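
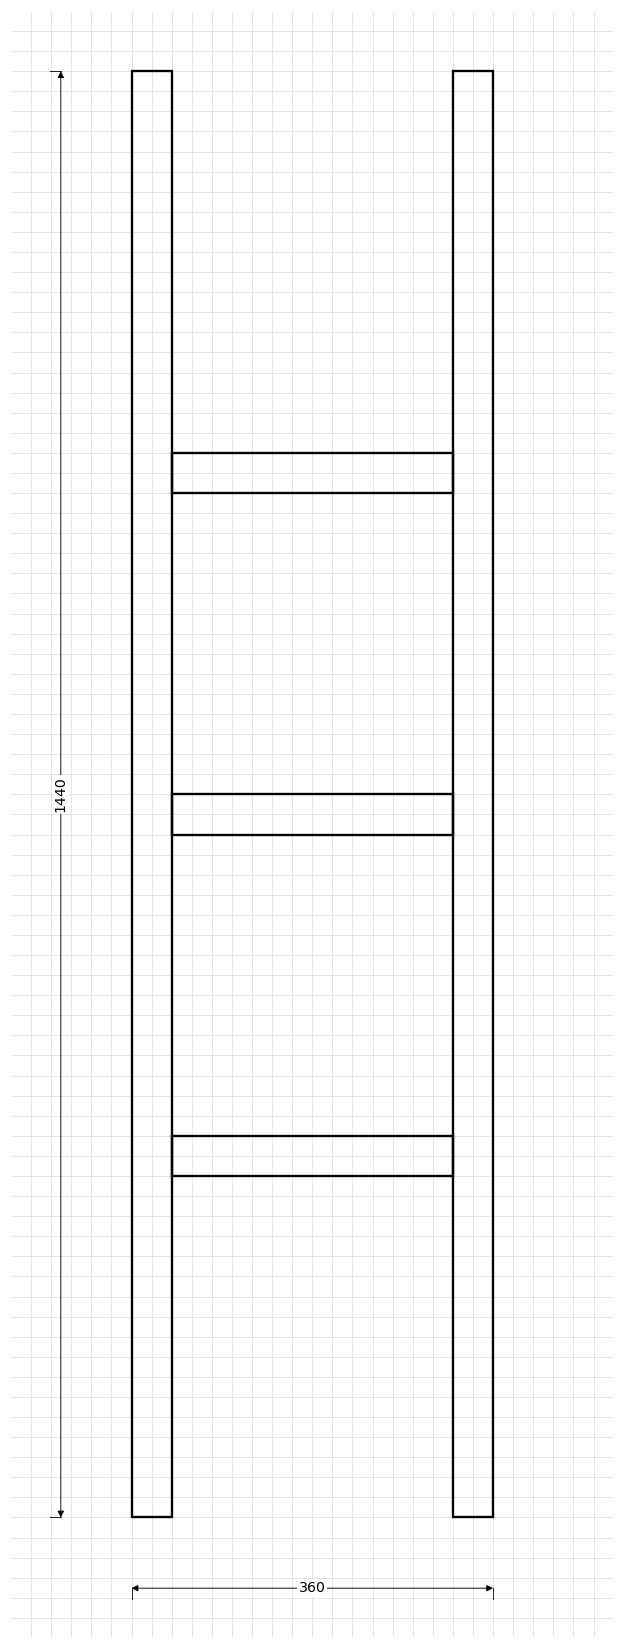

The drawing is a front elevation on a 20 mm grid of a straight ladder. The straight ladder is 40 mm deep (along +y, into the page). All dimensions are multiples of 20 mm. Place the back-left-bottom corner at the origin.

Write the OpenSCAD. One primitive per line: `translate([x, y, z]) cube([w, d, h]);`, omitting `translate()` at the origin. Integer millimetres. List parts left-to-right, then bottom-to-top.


cube([40, 40, 1440]);
translate([40, 0, 340]) cube([280, 40, 40]);
translate([40, 0, 680]) cube([280, 40, 40]);
translate([40, 0, 1020]) cube([280, 40, 40]);
translate([320, 0, 0]) cube([40, 40, 1440]);


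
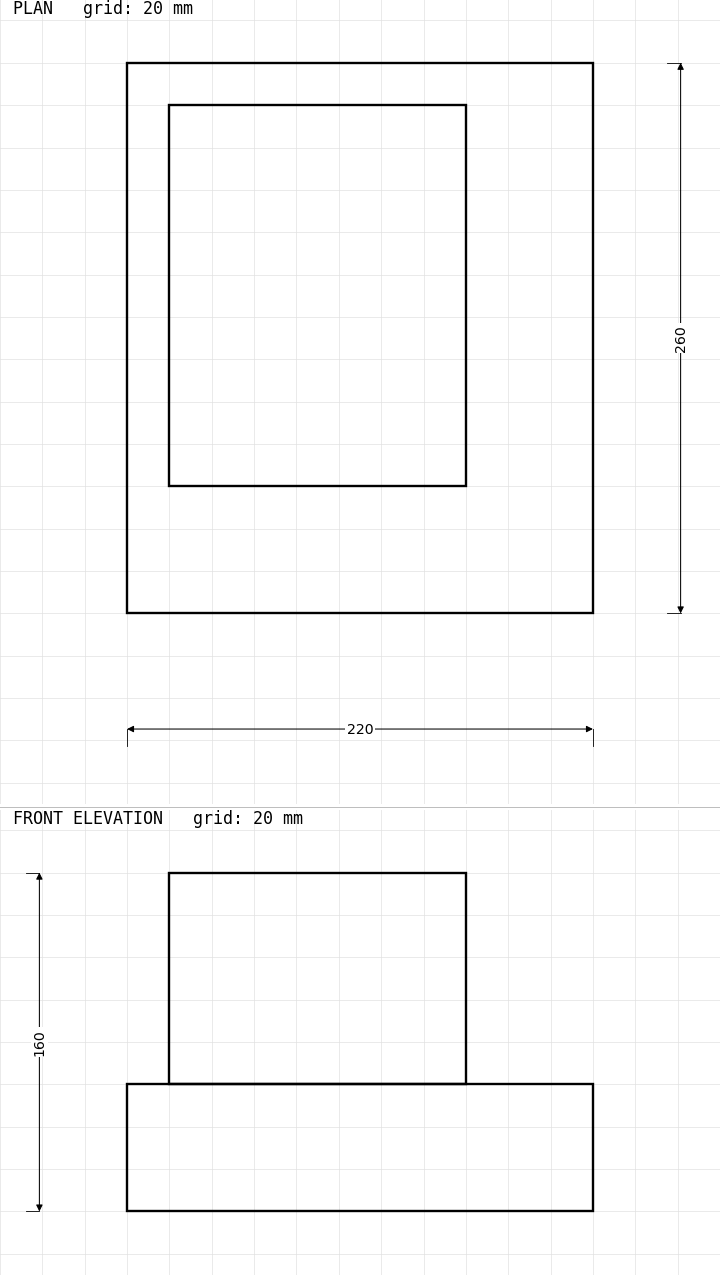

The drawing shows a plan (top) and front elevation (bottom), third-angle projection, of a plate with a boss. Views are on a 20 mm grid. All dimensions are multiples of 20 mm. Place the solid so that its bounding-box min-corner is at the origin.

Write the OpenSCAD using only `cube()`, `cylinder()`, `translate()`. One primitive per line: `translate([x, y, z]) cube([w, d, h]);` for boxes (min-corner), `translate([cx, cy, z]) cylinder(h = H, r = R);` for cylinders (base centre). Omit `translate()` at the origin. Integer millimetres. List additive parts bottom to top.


cube([220, 260, 60]);
translate([20, 60, 60]) cube([140, 180, 100]);


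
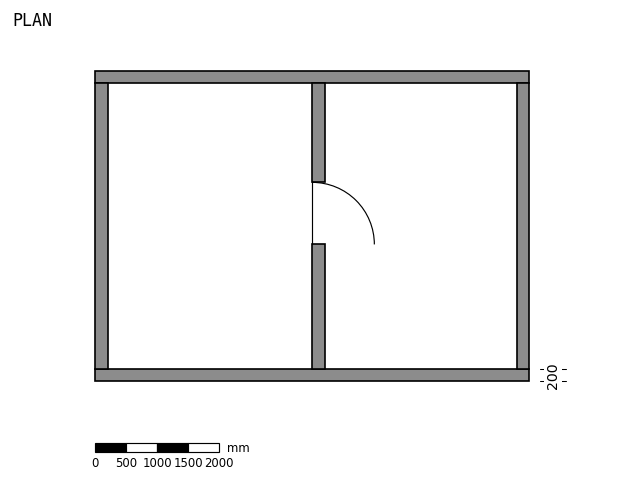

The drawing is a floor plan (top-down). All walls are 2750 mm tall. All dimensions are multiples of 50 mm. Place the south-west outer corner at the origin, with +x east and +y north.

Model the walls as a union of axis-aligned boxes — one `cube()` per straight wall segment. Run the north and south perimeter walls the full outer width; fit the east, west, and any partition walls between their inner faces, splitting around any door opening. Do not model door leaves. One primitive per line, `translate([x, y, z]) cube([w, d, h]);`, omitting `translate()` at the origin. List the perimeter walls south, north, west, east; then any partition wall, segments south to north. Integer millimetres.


cube([7000, 200, 2750]);
translate([0, 4800, 0]) cube([7000, 200, 2750]);
translate([0, 200, 0]) cube([200, 4600, 2750]);
translate([6800, 200, 0]) cube([200, 4600, 2750]);
translate([3500, 200, 0]) cube([200, 2000, 2750]);
translate([3500, 3200, 0]) cube([200, 1600, 2750]);


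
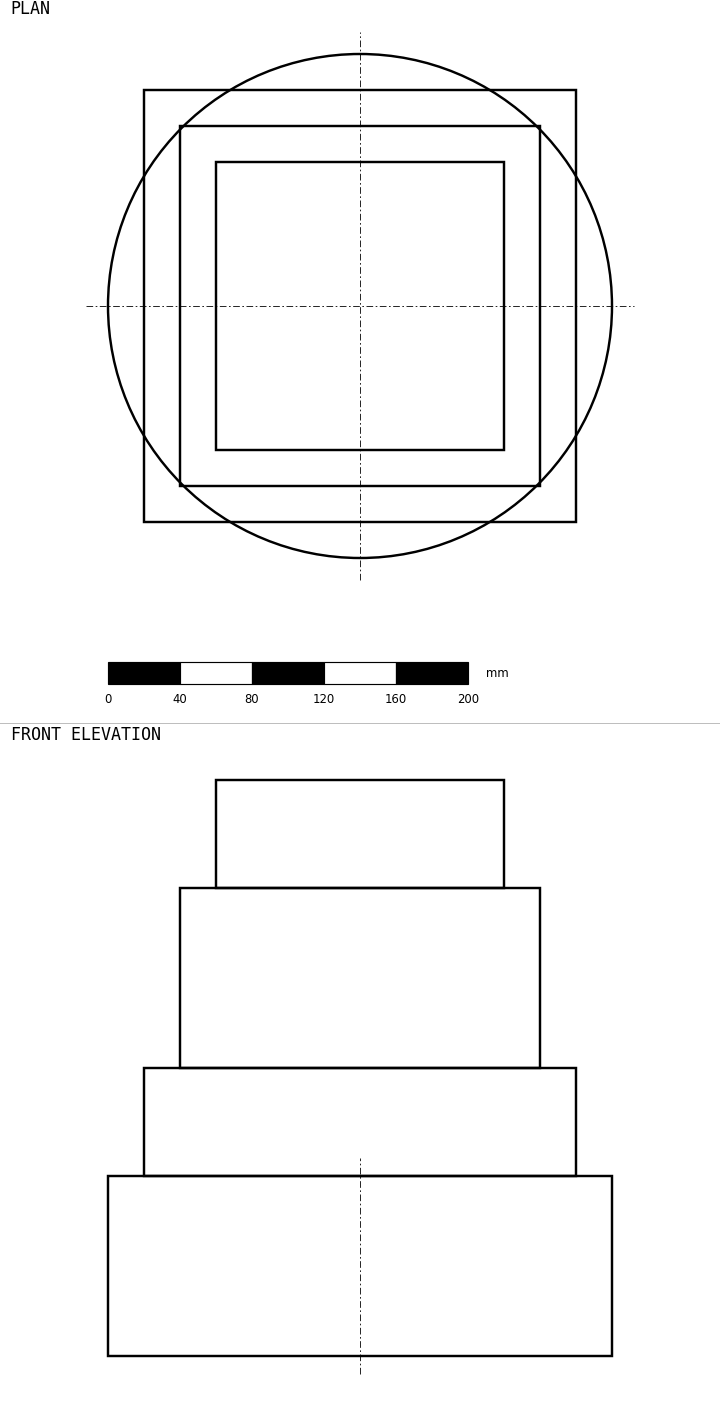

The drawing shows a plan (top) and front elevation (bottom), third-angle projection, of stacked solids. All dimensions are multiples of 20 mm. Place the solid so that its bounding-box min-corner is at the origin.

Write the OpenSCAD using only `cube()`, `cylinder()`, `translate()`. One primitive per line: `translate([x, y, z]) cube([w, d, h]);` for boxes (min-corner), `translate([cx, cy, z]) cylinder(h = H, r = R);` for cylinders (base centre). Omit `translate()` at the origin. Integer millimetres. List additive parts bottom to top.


translate([140, 140, 0]) cylinder(h = 100, r = 140);
translate([20, 20, 100]) cube([240, 240, 60]);
translate([40, 40, 160]) cube([200, 200, 100]);
translate([60, 60, 260]) cube([160, 160, 60]);


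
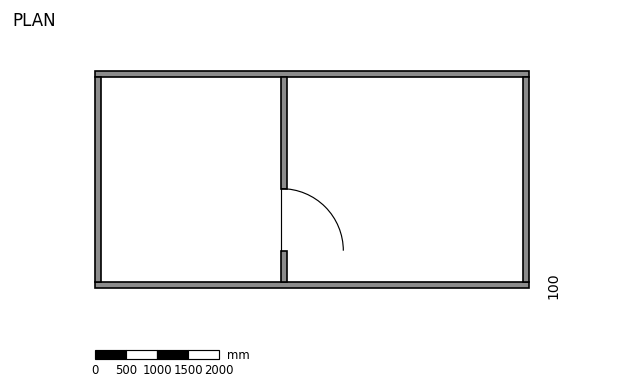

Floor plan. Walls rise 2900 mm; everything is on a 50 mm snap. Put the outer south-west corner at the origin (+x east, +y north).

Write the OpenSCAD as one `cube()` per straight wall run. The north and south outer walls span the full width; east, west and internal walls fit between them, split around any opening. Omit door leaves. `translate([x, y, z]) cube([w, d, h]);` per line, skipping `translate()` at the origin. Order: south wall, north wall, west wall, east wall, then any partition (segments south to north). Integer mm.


cube([7000, 100, 2900]);
translate([0, 3400, 0]) cube([7000, 100, 2900]);
translate([0, 100, 0]) cube([100, 3300, 2900]);
translate([6900, 100, 0]) cube([100, 3300, 2900]);
translate([3000, 100, 0]) cube([100, 500, 2900]);
translate([3000, 1600, 0]) cube([100, 1800, 2900]);


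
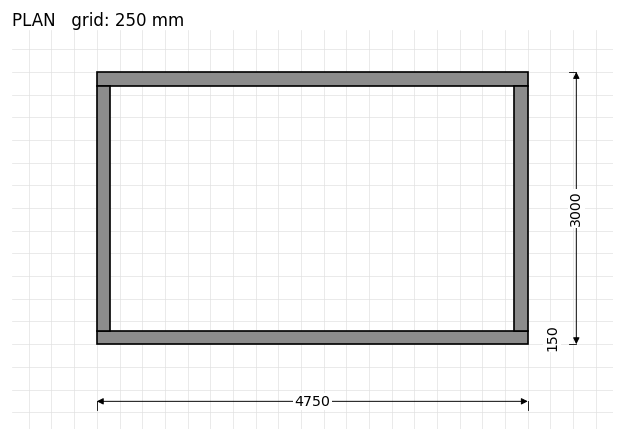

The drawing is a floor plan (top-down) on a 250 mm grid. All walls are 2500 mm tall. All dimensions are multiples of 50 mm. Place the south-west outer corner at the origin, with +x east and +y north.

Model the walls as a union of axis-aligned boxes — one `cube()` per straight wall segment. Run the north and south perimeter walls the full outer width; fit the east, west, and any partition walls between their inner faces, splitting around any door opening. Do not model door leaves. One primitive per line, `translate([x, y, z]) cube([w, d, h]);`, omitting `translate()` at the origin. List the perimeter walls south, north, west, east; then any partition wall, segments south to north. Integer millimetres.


cube([4750, 150, 2500]);
translate([0, 2850, 0]) cube([4750, 150, 2500]);
translate([0, 150, 0]) cube([150, 2700, 2500]);
translate([4600, 150, 0]) cube([150, 2700, 2500]);


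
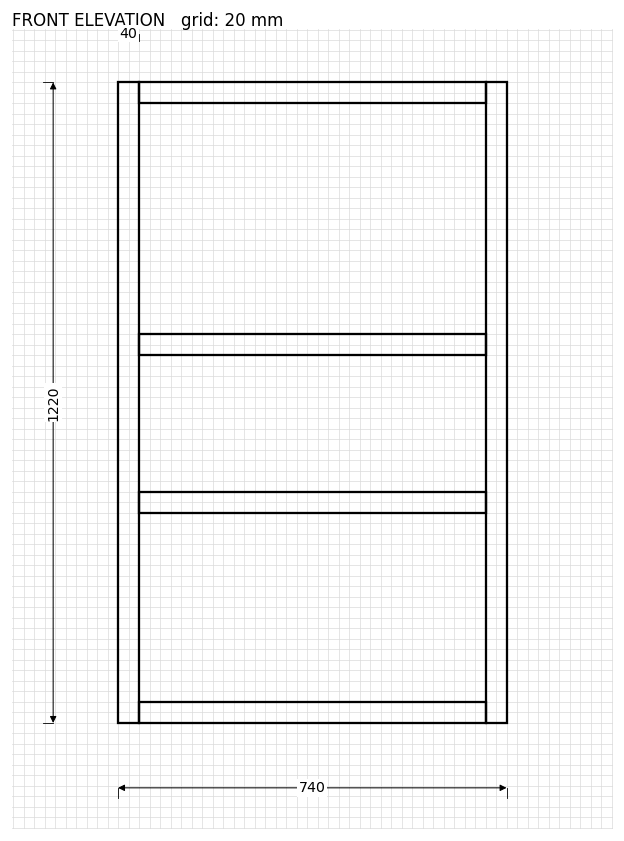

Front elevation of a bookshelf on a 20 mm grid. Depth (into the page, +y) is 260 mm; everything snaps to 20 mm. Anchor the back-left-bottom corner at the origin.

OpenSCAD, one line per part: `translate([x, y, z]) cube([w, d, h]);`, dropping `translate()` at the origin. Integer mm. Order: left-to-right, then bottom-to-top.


cube([40, 260, 1220]);
translate([40, 0, 0]) cube([660, 260, 40]);
translate([40, 0, 400]) cube([660, 260, 40]);
translate([40, 0, 700]) cube([660, 260, 40]);
translate([40, 0, 1180]) cube([660, 260, 40]);
translate([700, 0, 0]) cube([40, 260, 1220]);


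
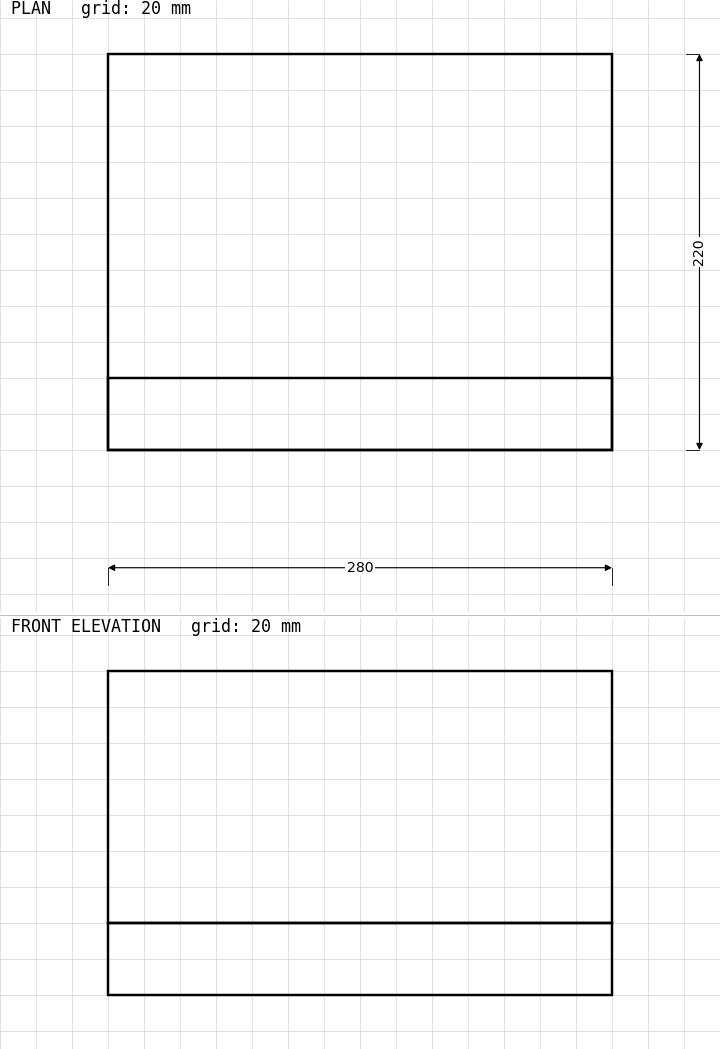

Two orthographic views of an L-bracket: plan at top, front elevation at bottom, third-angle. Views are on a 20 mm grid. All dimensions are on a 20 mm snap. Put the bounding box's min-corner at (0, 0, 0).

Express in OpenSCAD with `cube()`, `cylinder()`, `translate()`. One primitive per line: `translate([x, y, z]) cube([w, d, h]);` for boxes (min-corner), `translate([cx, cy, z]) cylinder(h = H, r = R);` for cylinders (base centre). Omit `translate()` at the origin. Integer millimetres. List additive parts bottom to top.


cube([280, 220, 40]);
translate([0, 0, 40]) cube([280, 40, 140]);


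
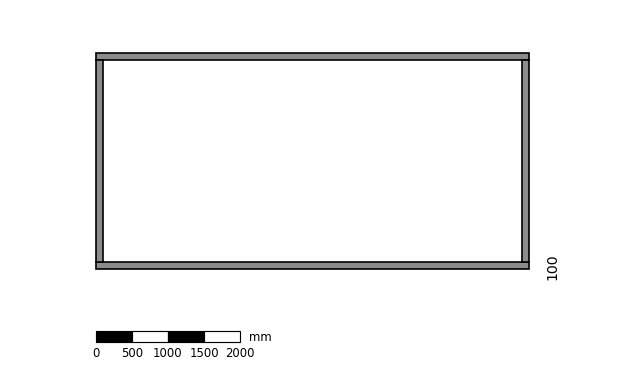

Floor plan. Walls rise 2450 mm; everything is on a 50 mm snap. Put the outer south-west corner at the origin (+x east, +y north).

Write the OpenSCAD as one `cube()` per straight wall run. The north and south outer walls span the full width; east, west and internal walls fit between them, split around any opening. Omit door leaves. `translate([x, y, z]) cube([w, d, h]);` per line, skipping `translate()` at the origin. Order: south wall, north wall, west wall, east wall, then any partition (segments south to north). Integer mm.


cube([6000, 100, 2450]);
translate([0, 2900, 0]) cube([6000, 100, 2450]);
translate([0, 100, 0]) cube([100, 2800, 2450]);
translate([5900, 100, 0]) cube([100, 2800, 2450]);


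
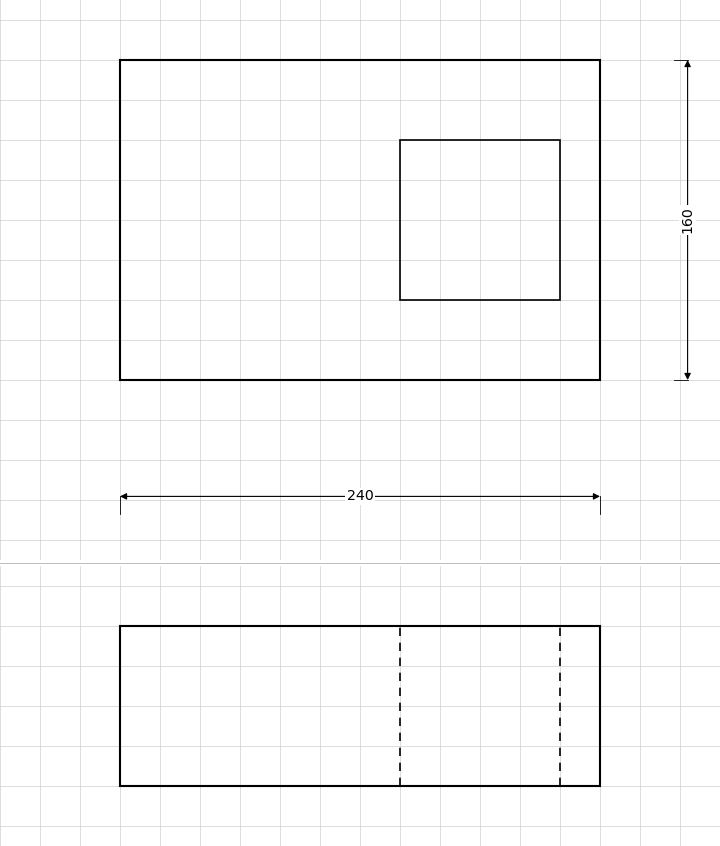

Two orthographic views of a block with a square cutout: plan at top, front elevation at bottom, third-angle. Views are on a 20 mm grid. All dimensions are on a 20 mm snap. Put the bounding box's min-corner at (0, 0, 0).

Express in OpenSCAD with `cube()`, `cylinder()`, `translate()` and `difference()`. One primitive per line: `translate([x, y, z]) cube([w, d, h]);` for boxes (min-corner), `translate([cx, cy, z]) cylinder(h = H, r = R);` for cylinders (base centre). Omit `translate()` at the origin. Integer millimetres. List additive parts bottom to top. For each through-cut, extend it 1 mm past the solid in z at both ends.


difference() {
  cube([240, 160, 80]);
  translate([140, 40, -1]) cube([80, 80, 82]);
}


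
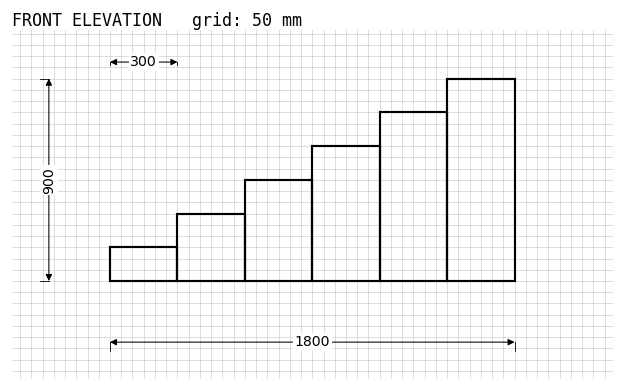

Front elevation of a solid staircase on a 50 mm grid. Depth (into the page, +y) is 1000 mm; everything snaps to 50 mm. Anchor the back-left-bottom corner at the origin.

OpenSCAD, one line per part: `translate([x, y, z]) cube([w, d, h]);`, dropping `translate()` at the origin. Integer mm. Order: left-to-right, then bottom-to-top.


cube([300, 1000, 150]);
translate([300, 0, 0]) cube([300, 1000, 300]);
translate([600, 0, 0]) cube([300, 1000, 450]);
translate([900, 0, 0]) cube([300, 1000, 600]);
translate([1200, 0, 0]) cube([300, 1000, 750]);
translate([1500, 0, 0]) cube([300, 1000, 900]);


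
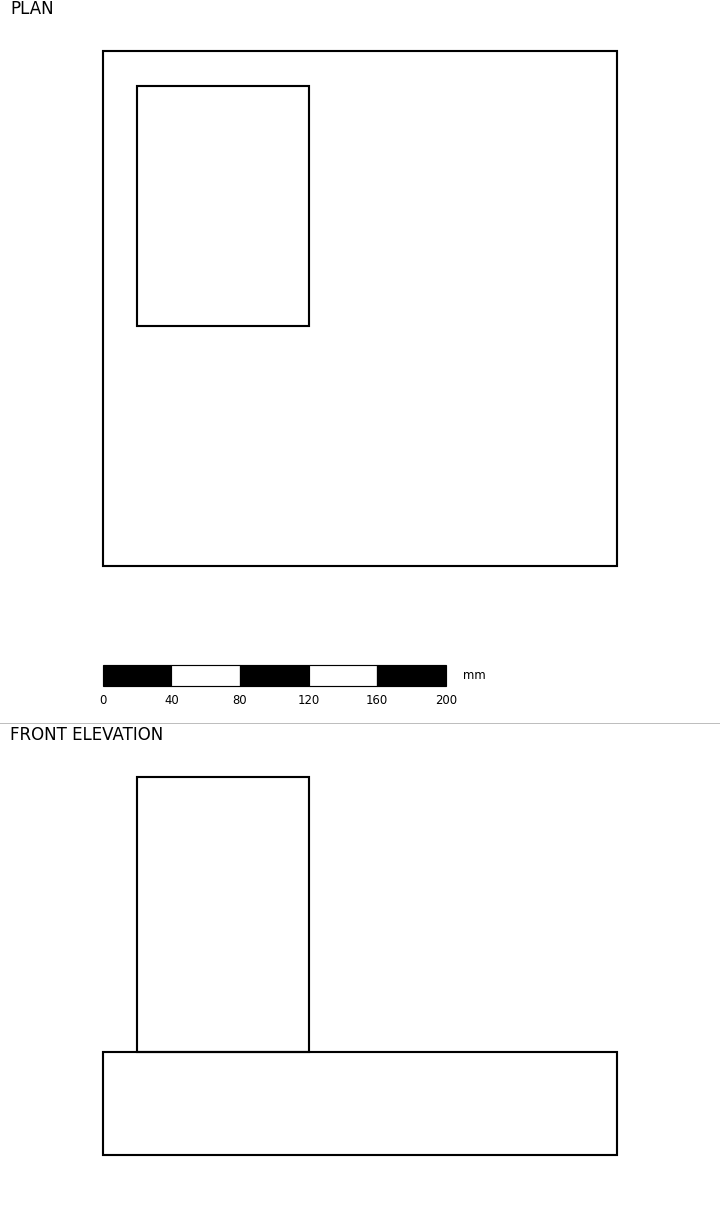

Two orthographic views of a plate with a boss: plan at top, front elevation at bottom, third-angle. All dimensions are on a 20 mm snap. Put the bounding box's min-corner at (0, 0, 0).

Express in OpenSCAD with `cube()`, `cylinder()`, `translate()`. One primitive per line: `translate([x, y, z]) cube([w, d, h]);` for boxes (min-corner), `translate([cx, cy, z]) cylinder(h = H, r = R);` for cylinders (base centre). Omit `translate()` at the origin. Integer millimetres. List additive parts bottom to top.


cube([300, 300, 60]);
translate([20, 140, 60]) cube([100, 140, 160]);


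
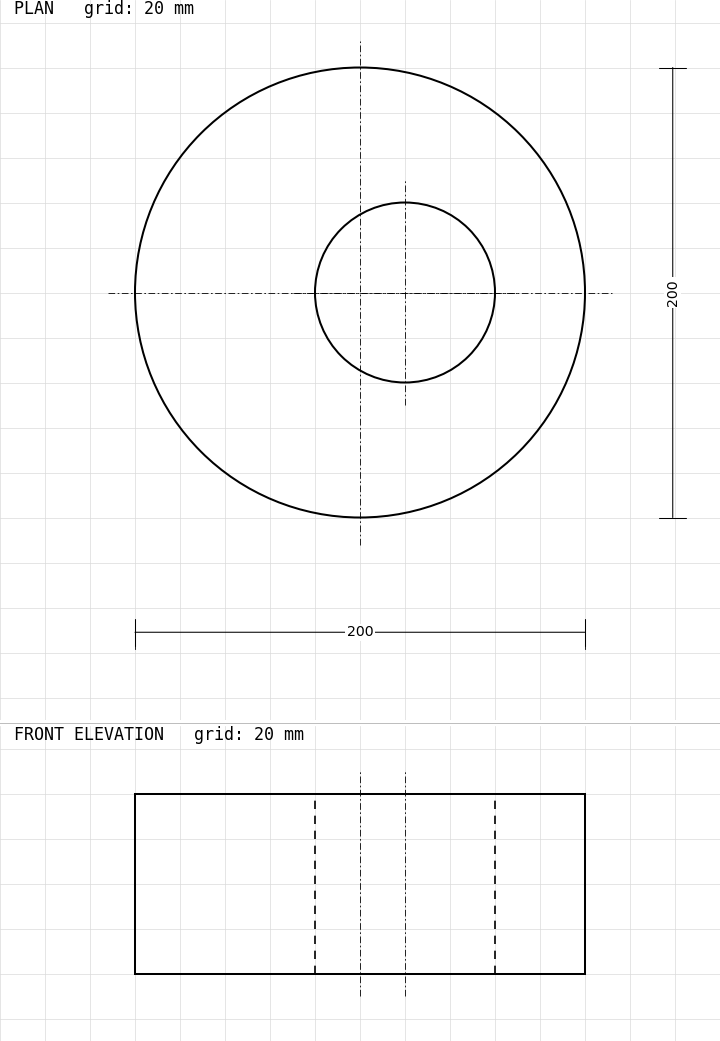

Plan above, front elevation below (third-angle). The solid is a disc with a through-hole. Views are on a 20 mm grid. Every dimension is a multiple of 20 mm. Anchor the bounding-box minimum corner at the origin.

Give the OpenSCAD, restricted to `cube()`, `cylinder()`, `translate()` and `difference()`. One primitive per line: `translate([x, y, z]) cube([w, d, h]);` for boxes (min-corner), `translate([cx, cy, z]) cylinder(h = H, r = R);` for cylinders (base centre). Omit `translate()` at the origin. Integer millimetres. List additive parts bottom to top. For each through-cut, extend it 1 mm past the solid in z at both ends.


difference() {
  translate([100, 100, 0]) cylinder(h = 80, r = 100);
  translate([120, 100, -1]) cylinder(h = 82, r = 40);
}


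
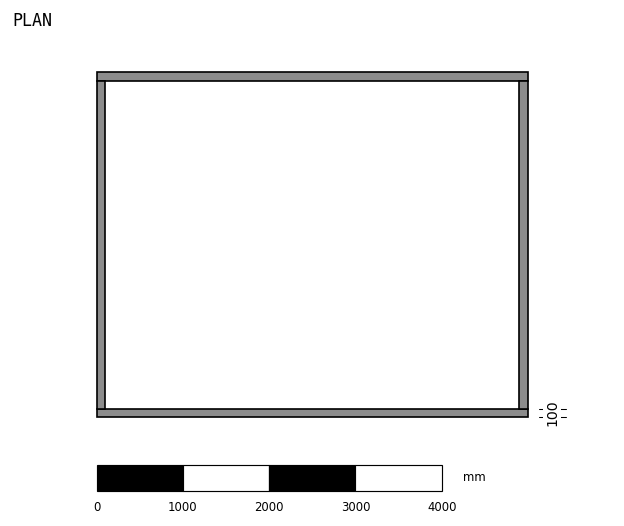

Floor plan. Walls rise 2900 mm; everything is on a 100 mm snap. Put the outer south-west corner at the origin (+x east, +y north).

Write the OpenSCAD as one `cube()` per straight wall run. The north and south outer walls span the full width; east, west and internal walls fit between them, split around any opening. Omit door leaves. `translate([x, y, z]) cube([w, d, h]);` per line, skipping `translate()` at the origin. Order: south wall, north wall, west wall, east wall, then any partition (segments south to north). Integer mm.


cube([5000, 100, 2900]);
translate([0, 3900, 0]) cube([5000, 100, 2900]);
translate([0, 100, 0]) cube([100, 3800, 2900]);
translate([4900, 100, 0]) cube([100, 3800, 2900]);


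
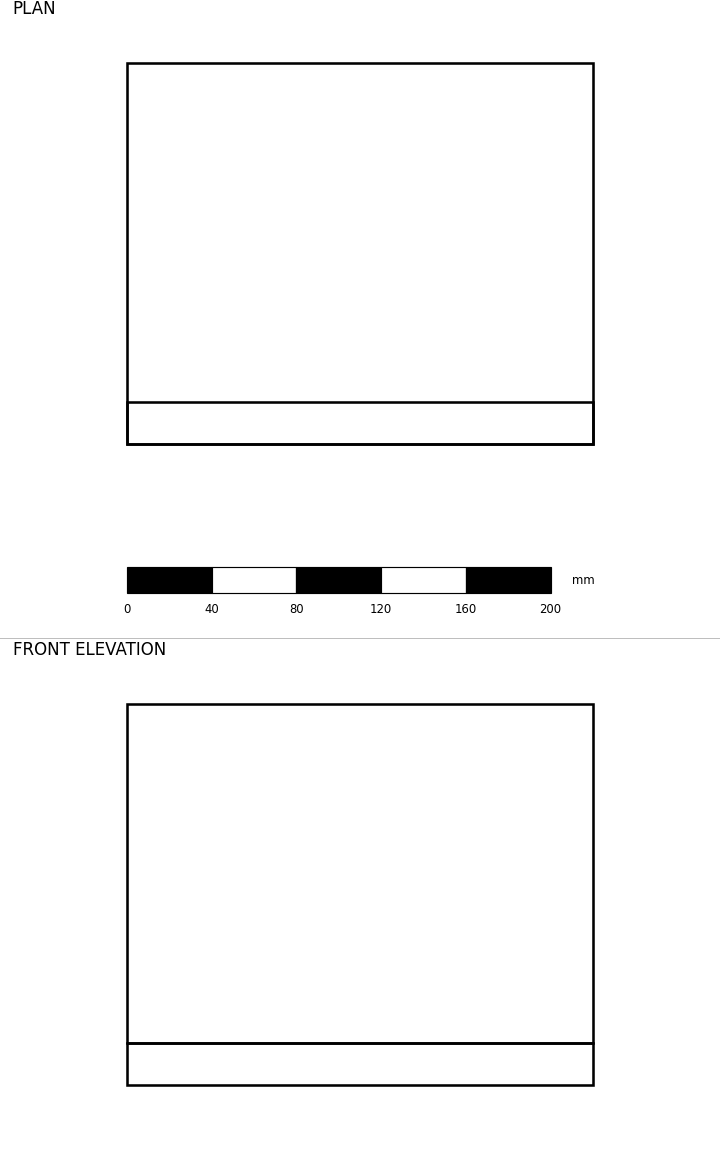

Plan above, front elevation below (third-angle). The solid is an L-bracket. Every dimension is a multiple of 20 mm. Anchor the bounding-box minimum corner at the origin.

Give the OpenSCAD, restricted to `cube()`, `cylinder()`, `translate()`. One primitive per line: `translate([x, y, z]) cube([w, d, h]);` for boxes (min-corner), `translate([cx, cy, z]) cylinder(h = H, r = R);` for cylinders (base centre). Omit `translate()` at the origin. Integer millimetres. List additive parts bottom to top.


cube([220, 180, 20]);
translate([0, 0, 20]) cube([220, 20, 160]);


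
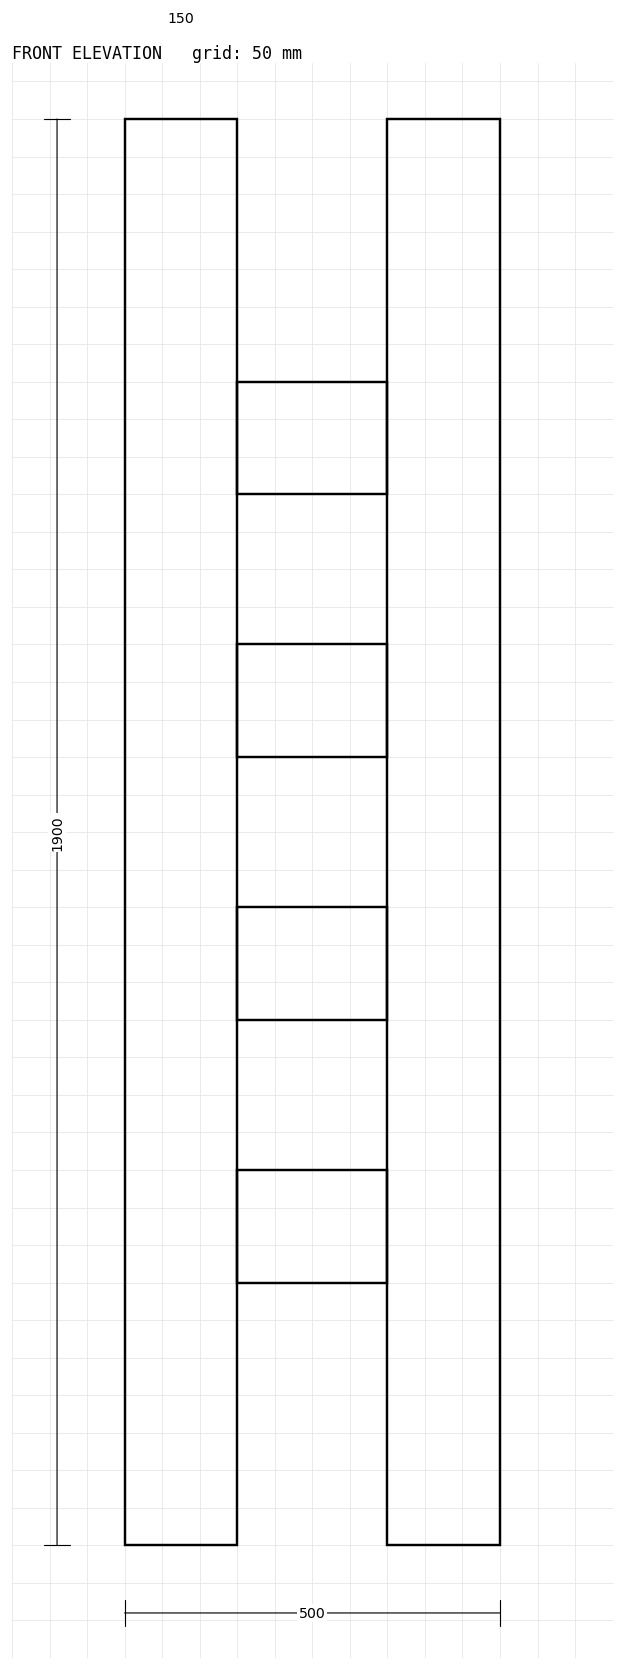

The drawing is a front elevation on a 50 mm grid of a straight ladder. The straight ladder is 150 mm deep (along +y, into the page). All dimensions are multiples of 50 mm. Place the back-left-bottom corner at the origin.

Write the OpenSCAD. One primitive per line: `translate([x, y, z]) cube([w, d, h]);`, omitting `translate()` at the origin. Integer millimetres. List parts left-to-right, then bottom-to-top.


cube([150, 150, 1900]);
translate([150, 0, 350]) cube([200, 150, 150]);
translate([150, 0, 700]) cube([200, 150, 150]);
translate([150, 0, 1050]) cube([200, 150, 150]);
translate([150, 0, 1400]) cube([200, 150, 150]);
translate([350, 0, 0]) cube([150, 150, 1900]);


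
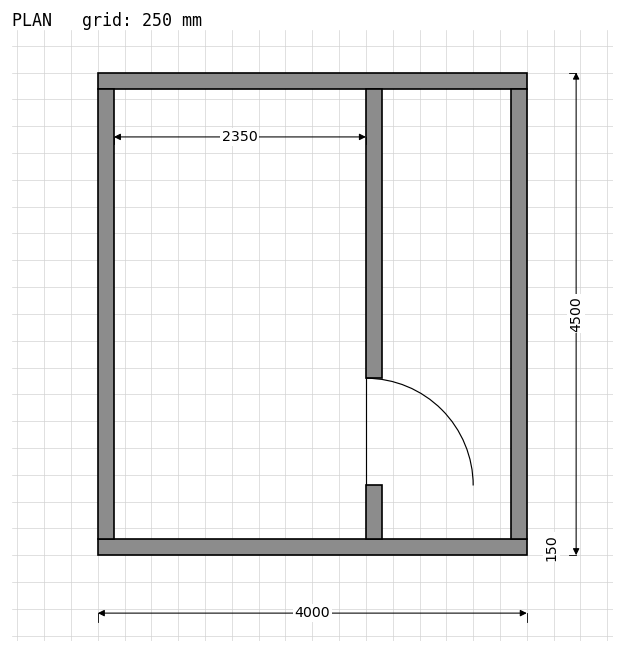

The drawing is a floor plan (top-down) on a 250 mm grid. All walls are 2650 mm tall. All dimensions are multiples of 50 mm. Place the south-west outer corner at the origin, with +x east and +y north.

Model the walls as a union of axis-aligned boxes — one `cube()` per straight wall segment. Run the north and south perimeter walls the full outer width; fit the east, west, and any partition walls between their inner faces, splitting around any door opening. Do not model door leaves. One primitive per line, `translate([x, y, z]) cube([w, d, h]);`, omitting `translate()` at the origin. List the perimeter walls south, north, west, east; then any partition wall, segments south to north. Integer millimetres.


cube([4000, 150, 2650]);
translate([0, 4350, 0]) cube([4000, 150, 2650]);
translate([0, 150, 0]) cube([150, 4200, 2650]);
translate([3850, 150, 0]) cube([150, 4200, 2650]);
translate([2500, 150, 0]) cube([150, 500, 2650]);
translate([2500, 1650, 0]) cube([150, 2700, 2650]);


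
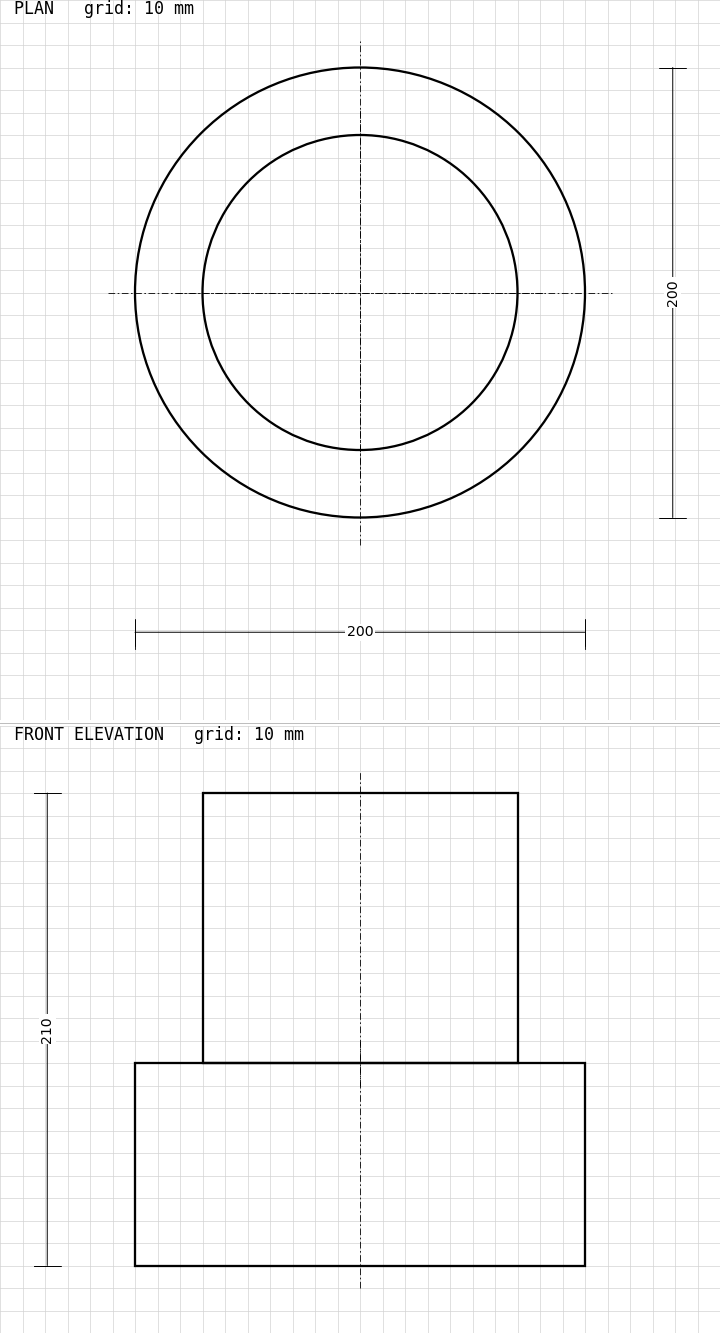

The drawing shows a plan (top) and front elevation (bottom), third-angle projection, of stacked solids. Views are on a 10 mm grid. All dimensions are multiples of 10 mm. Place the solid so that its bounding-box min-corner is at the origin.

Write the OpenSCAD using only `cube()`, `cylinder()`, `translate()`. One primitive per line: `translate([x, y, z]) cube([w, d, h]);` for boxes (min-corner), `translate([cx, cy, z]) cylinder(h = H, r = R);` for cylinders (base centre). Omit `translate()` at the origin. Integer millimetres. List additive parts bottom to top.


translate([100, 100, 0]) cylinder(h = 90, r = 100);
translate([100, 100, 90]) cylinder(h = 120, r = 70);


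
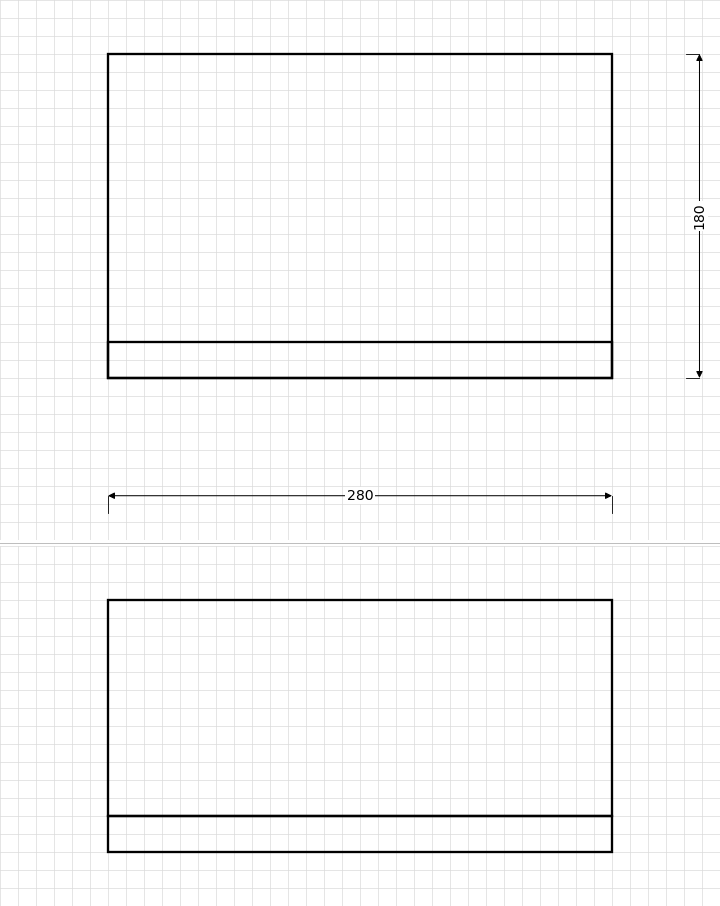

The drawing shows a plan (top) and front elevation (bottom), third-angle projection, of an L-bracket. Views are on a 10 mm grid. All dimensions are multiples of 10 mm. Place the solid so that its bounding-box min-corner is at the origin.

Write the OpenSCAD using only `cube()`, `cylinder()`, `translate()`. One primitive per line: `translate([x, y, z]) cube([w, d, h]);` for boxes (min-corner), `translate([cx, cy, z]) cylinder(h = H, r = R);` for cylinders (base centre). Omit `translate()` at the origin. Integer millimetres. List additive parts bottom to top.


cube([280, 180, 20]);
translate([0, 0, 20]) cube([280, 20, 120]);


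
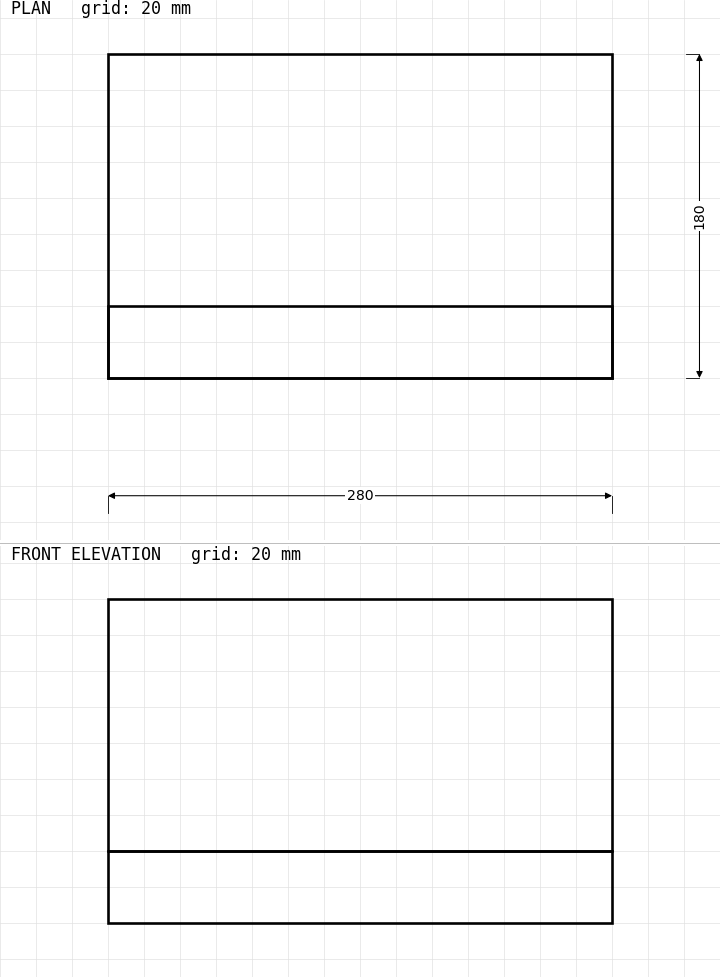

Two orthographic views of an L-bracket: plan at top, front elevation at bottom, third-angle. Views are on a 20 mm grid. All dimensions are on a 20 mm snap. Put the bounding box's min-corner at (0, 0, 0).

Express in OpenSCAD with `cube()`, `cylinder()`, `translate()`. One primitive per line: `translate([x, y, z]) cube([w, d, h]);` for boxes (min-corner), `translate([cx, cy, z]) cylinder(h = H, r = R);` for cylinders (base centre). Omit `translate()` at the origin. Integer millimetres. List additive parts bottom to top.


cube([280, 180, 40]);
translate([0, 0, 40]) cube([280, 40, 140]);


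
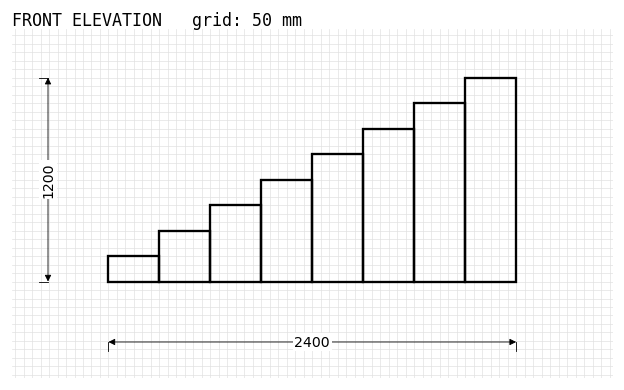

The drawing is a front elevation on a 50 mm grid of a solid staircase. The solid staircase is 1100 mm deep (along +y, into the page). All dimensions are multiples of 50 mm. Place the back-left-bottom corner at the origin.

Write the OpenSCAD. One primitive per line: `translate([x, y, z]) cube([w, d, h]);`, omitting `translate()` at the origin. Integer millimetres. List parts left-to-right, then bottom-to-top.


cube([300, 1100, 150]);
translate([300, 0, 0]) cube([300, 1100, 300]);
translate([600, 0, 0]) cube([300, 1100, 450]);
translate([900, 0, 0]) cube([300, 1100, 600]);
translate([1200, 0, 0]) cube([300, 1100, 750]);
translate([1500, 0, 0]) cube([300, 1100, 900]);
translate([1800, 0, 0]) cube([300, 1100, 1050]);
translate([2100, 0, 0]) cube([300, 1100, 1200]);


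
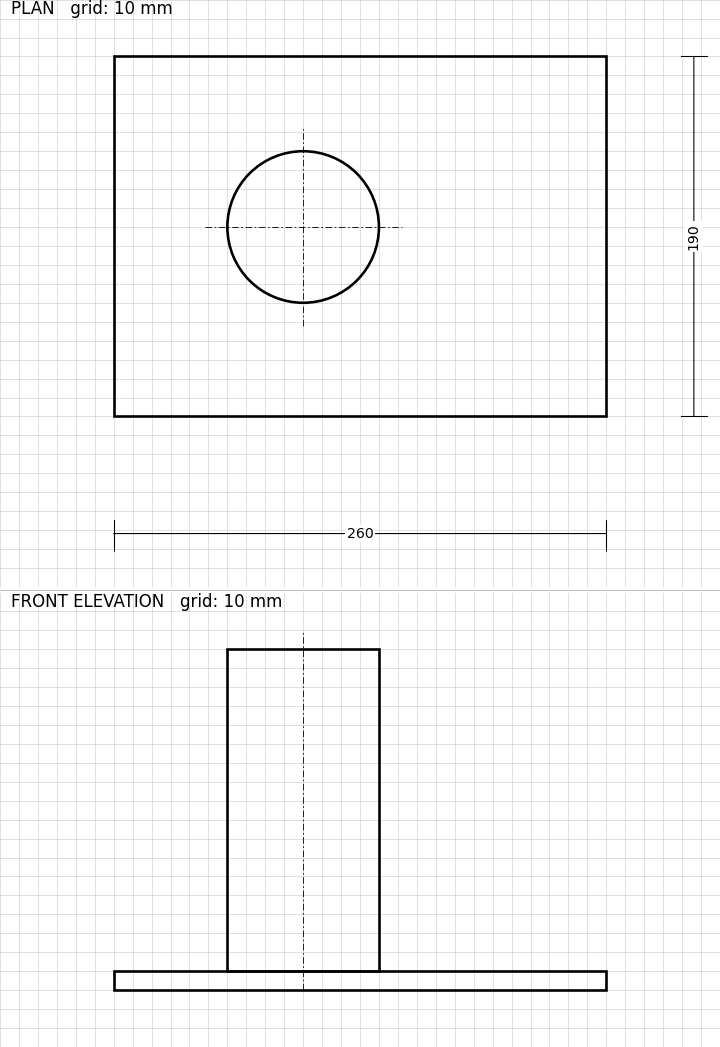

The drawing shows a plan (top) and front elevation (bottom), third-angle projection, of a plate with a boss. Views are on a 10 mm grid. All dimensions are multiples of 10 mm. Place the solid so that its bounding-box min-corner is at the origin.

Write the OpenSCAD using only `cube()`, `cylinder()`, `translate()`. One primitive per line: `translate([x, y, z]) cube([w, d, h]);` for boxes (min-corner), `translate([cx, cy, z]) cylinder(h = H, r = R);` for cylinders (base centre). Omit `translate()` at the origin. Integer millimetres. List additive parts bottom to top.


cube([260, 190, 10]);
translate([100, 100, 10]) cylinder(h = 170, r = 40);


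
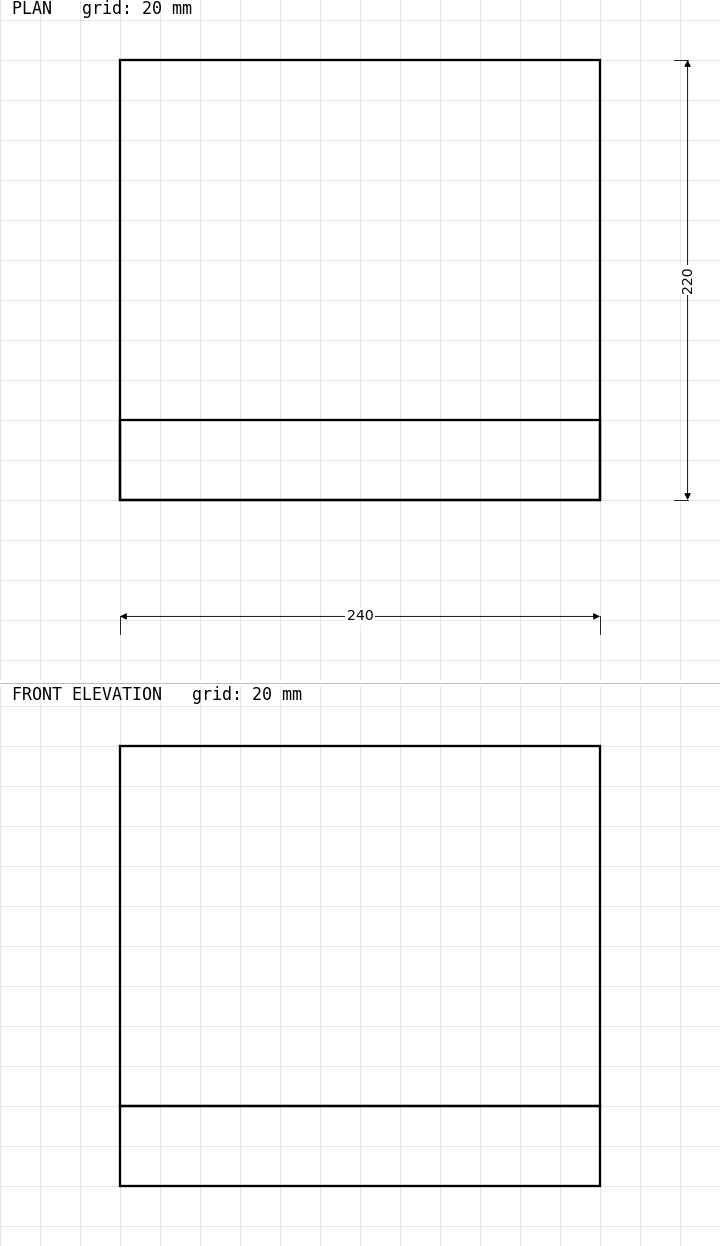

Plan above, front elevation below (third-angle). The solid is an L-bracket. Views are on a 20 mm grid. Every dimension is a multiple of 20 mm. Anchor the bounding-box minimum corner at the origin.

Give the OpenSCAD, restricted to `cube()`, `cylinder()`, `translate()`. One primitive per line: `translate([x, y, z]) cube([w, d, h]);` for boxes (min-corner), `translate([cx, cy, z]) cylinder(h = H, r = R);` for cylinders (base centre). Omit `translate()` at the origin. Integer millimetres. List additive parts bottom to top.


cube([240, 220, 40]);
translate([0, 0, 40]) cube([240, 40, 180]);


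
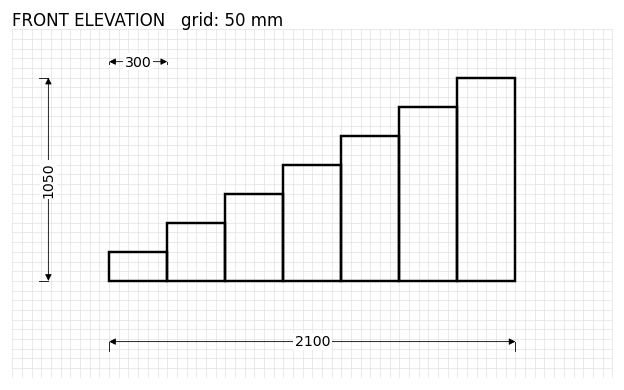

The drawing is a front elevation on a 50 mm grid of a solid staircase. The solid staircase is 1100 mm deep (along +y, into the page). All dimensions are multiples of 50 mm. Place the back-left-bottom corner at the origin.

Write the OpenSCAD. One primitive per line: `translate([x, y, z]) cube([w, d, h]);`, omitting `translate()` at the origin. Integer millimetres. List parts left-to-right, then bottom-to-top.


cube([300, 1100, 150]);
translate([300, 0, 0]) cube([300, 1100, 300]);
translate([600, 0, 0]) cube([300, 1100, 450]);
translate([900, 0, 0]) cube([300, 1100, 600]);
translate([1200, 0, 0]) cube([300, 1100, 750]);
translate([1500, 0, 0]) cube([300, 1100, 900]);
translate([1800, 0, 0]) cube([300, 1100, 1050]);


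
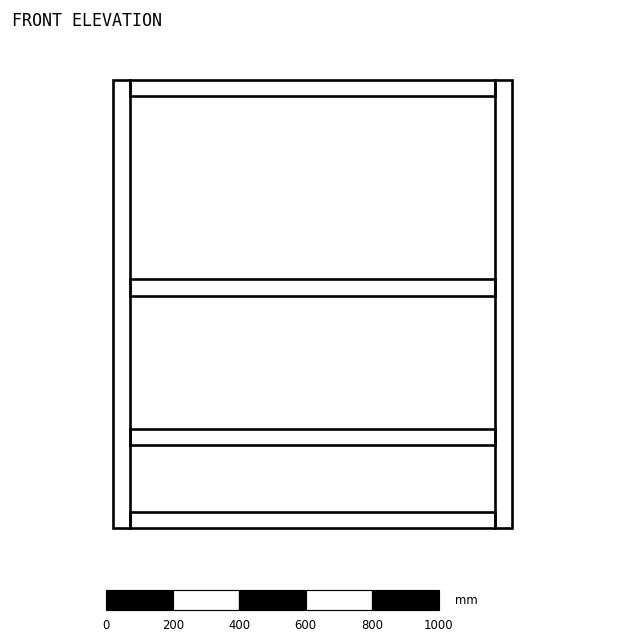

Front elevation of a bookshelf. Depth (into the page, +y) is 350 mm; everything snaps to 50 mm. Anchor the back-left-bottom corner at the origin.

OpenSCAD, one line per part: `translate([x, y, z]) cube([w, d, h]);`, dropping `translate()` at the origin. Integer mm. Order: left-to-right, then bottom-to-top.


cube([50, 350, 1350]);
translate([50, 0, 0]) cube([1100, 350, 50]);
translate([50, 0, 250]) cube([1100, 350, 50]);
translate([50, 0, 700]) cube([1100, 350, 50]);
translate([50, 0, 1300]) cube([1100, 350, 50]);
translate([1150, 0, 0]) cube([50, 350, 1350]);


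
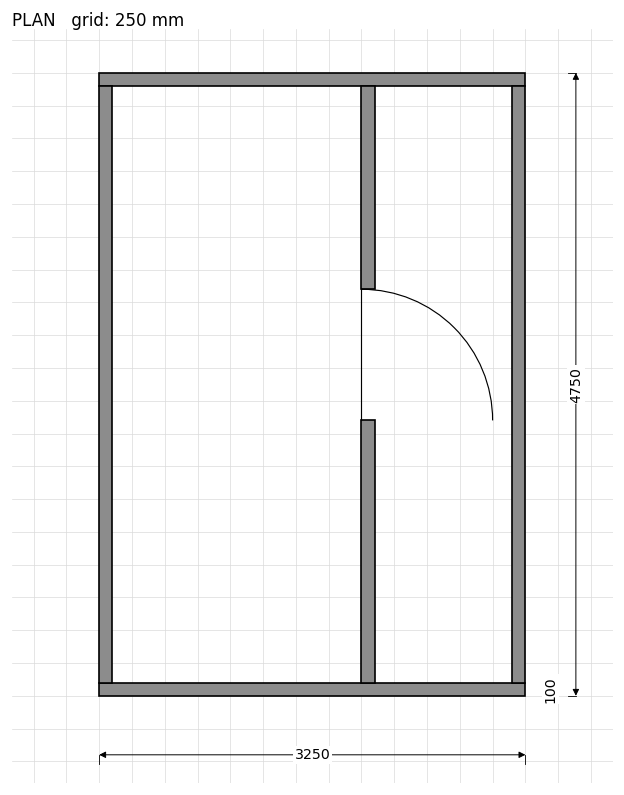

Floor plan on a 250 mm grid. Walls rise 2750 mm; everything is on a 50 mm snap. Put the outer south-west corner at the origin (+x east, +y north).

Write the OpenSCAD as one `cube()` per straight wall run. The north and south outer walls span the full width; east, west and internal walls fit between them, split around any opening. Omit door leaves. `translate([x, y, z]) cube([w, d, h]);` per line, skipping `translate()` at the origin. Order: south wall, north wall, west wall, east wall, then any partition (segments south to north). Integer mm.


cube([3250, 100, 2750]);
translate([0, 4650, 0]) cube([3250, 100, 2750]);
translate([0, 100, 0]) cube([100, 4550, 2750]);
translate([3150, 100, 0]) cube([100, 4550, 2750]);
translate([2000, 100, 0]) cube([100, 2000, 2750]);
translate([2000, 3100, 0]) cube([100, 1550, 2750]);


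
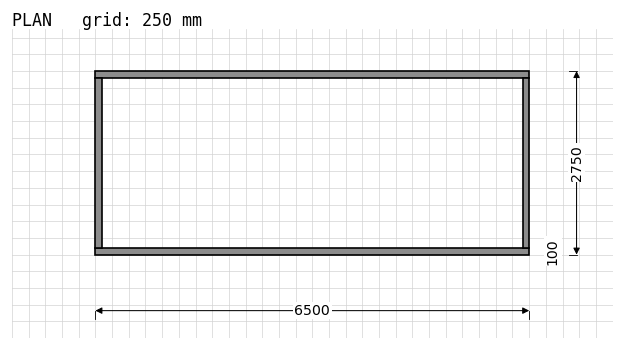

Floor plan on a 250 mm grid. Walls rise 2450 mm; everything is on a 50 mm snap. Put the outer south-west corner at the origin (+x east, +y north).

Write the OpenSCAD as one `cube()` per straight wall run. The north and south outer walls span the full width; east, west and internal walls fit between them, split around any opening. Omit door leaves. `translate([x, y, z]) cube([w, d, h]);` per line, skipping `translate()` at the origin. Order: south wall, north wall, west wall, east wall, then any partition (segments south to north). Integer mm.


cube([6500, 100, 2450]);
translate([0, 2650, 0]) cube([6500, 100, 2450]);
translate([0, 100, 0]) cube([100, 2550, 2450]);
translate([6400, 100, 0]) cube([100, 2550, 2450]);


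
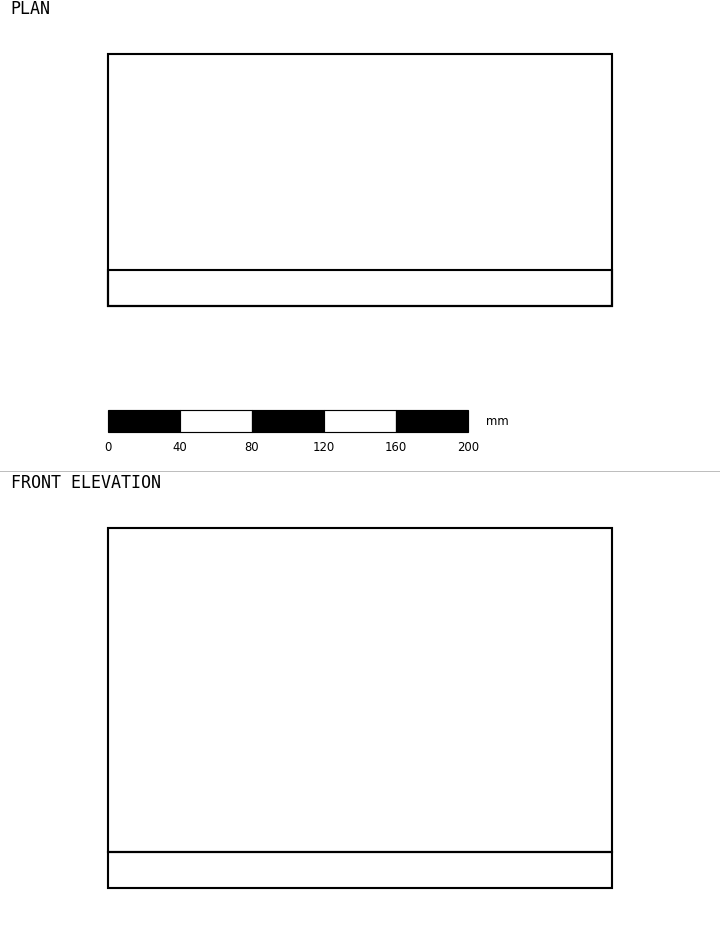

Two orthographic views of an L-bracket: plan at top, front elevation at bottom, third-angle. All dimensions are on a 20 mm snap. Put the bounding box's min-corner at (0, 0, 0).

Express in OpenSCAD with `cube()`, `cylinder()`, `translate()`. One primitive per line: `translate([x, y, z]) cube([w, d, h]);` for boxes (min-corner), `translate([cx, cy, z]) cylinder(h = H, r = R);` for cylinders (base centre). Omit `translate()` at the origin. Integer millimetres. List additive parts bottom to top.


cube([280, 140, 20]);
translate([0, 0, 20]) cube([280, 20, 180]);


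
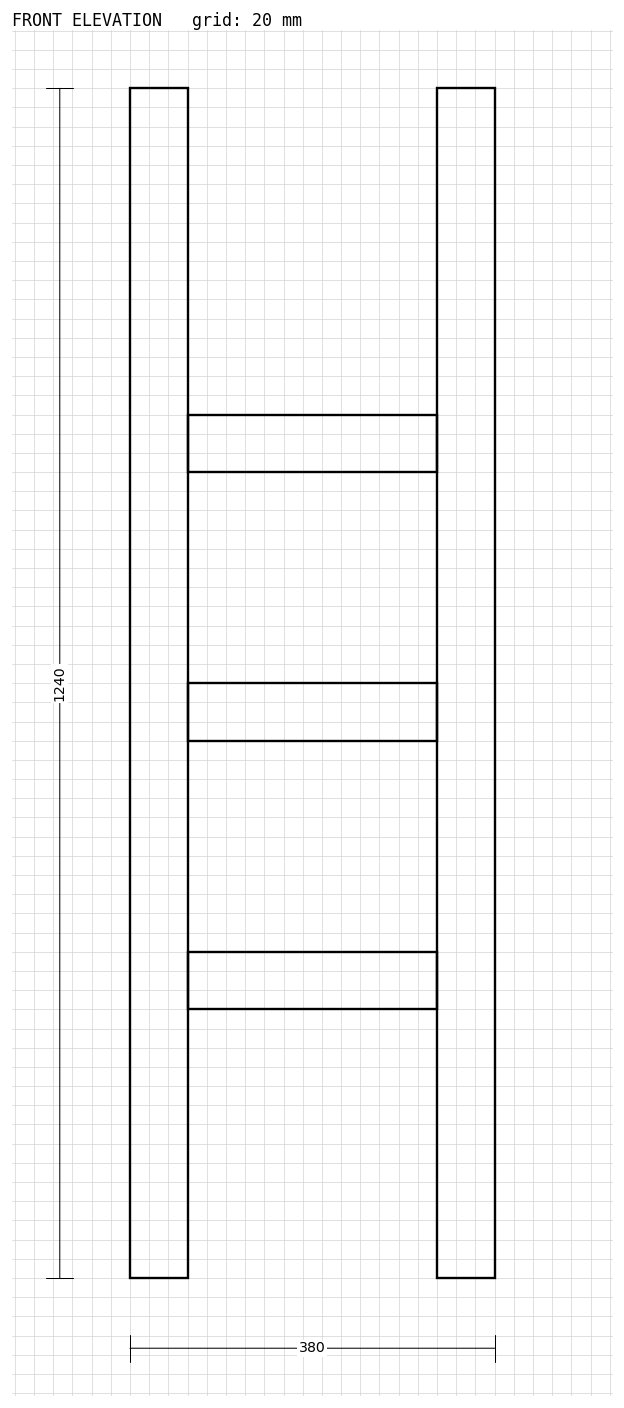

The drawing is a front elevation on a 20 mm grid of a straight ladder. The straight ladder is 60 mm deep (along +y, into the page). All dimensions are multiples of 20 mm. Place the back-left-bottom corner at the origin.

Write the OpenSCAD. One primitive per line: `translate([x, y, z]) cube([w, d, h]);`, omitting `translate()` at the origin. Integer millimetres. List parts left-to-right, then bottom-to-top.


cube([60, 60, 1240]);
translate([60, 0, 280]) cube([260, 60, 60]);
translate([60, 0, 560]) cube([260, 60, 60]);
translate([60, 0, 840]) cube([260, 60, 60]);
translate([320, 0, 0]) cube([60, 60, 1240]);


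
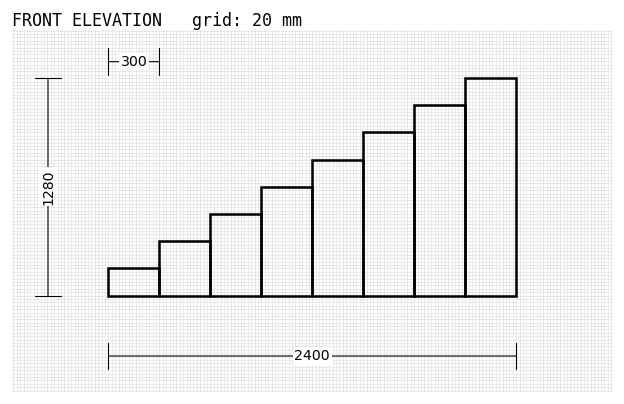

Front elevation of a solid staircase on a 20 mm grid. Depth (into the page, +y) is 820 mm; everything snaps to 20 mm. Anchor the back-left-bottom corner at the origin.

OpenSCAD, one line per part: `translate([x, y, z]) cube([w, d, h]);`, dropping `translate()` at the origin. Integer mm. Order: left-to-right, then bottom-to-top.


cube([300, 820, 160]);
translate([300, 0, 0]) cube([300, 820, 320]);
translate([600, 0, 0]) cube([300, 820, 480]);
translate([900, 0, 0]) cube([300, 820, 640]);
translate([1200, 0, 0]) cube([300, 820, 800]);
translate([1500, 0, 0]) cube([300, 820, 960]);
translate([1800, 0, 0]) cube([300, 820, 1120]);
translate([2100, 0, 0]) cube([300, 820, 1280]);


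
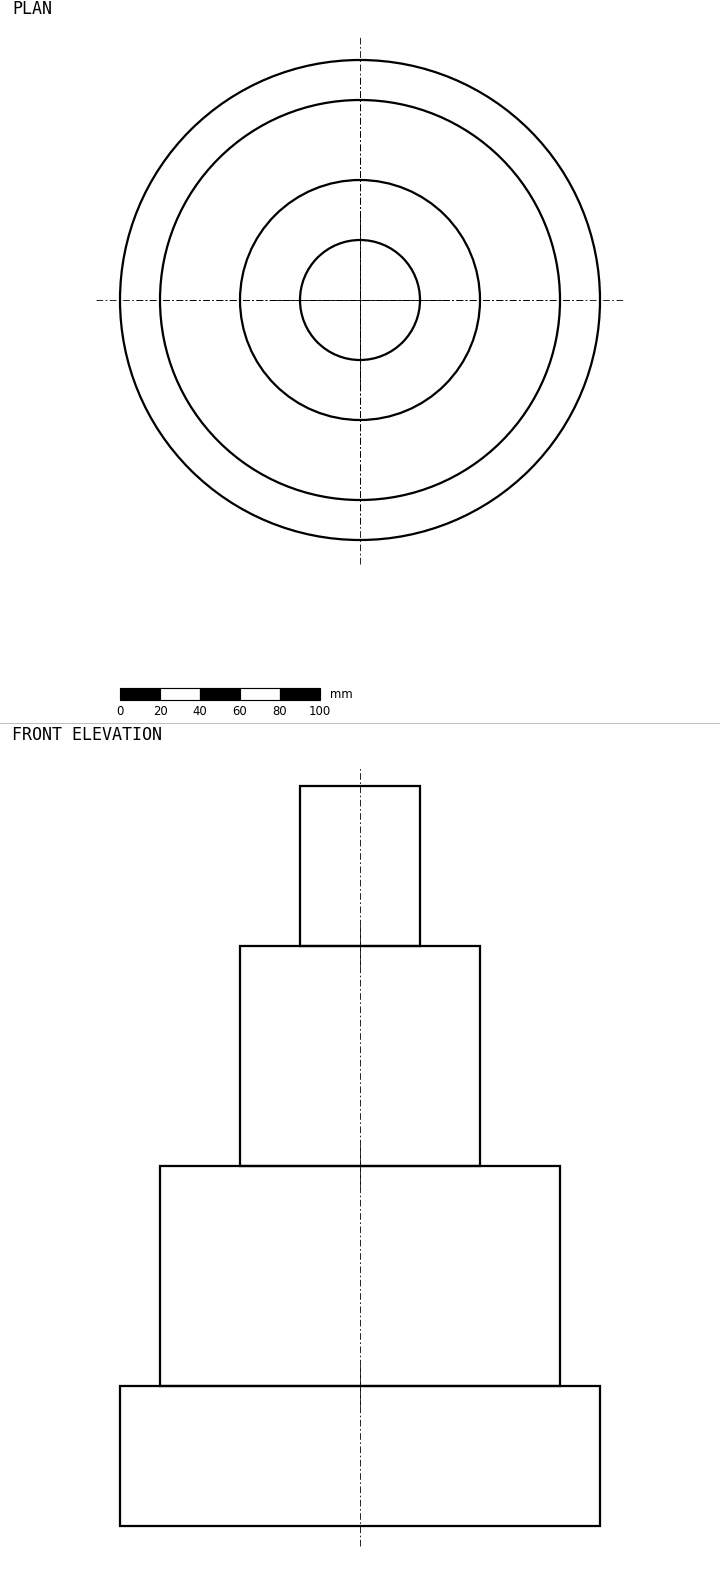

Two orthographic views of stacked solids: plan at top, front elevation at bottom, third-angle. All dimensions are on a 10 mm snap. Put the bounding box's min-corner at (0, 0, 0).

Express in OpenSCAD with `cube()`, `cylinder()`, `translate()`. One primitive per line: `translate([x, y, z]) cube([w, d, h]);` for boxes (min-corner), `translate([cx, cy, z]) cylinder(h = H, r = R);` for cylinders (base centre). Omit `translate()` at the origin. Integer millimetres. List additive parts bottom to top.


translate([120, 120, 0]) cylinder(h = 70, r = 120);
translate([120, 120, 70]) cylinder(h = 110, r = 100);
translate([120, 120, 180]) cylinder(h = 110, r = 60);
translate([120, 120, 290]) cylinder(h = 80, r = 30);


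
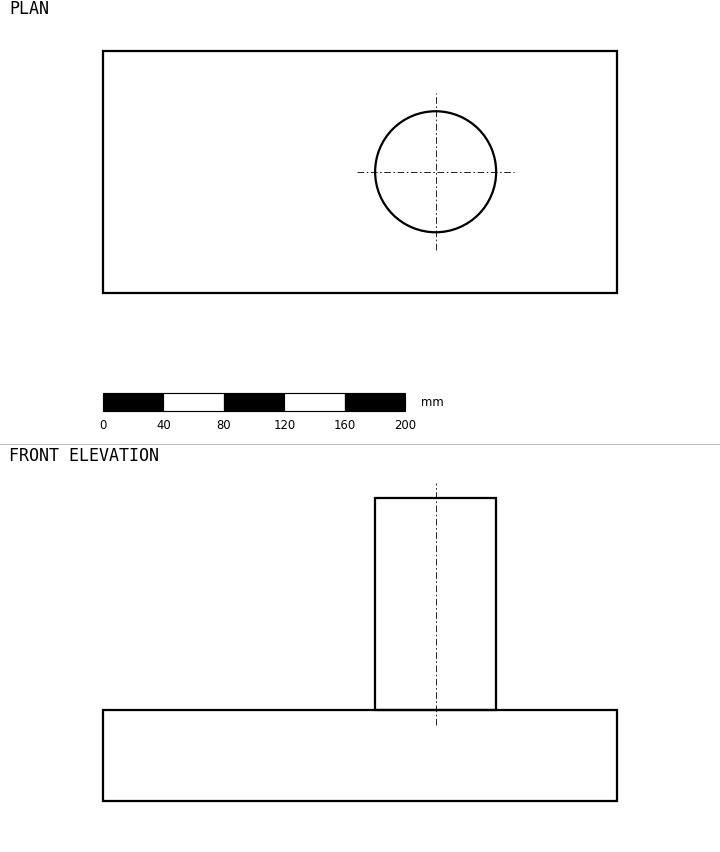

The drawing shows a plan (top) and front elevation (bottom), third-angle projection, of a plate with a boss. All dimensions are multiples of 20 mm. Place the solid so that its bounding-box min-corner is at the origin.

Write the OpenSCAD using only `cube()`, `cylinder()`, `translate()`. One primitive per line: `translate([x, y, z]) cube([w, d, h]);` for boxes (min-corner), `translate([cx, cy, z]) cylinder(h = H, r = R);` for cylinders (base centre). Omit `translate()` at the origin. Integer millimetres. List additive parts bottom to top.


cube([340, 160, 60]);
translate([220, 80, 60]) cylinder(h = 140, r = 40);


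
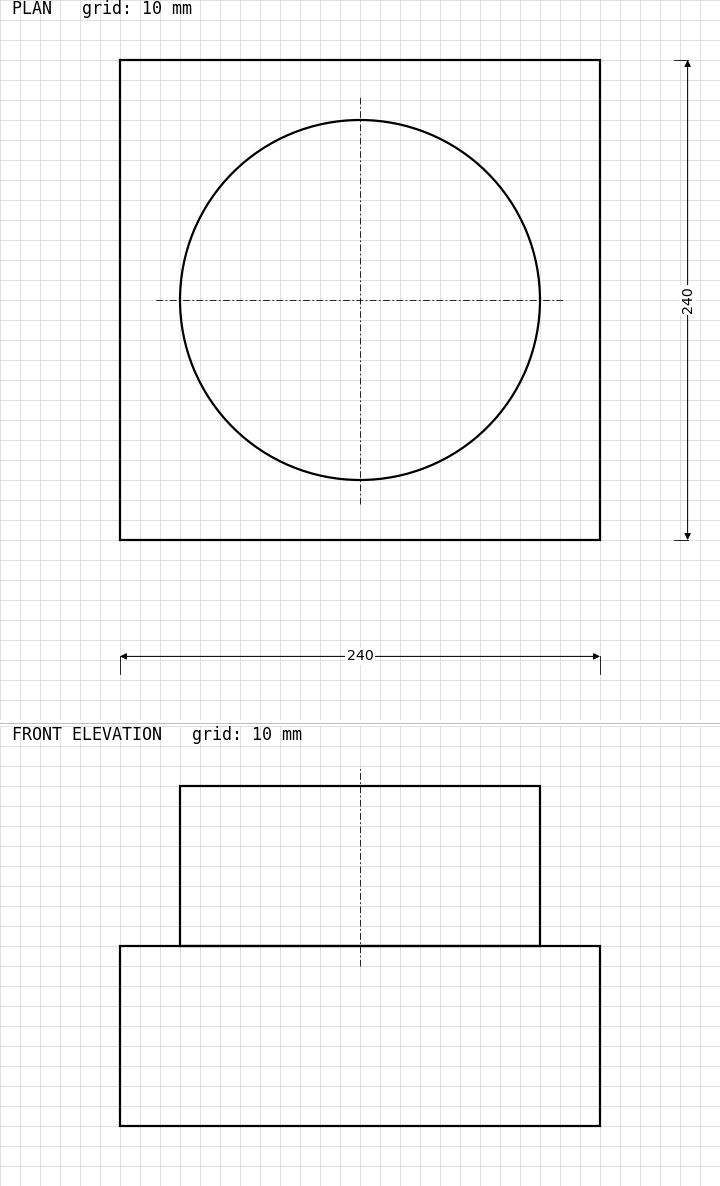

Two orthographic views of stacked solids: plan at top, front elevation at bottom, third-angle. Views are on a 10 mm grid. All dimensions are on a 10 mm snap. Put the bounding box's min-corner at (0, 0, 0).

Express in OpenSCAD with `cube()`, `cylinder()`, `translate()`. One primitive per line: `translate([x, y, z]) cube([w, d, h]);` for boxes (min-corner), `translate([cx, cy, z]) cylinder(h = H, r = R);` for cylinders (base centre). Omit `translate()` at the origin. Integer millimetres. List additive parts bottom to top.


cube([240, 240, 90]);
translate([120, 120, 90]) cylinder(h = 80, r = 90);


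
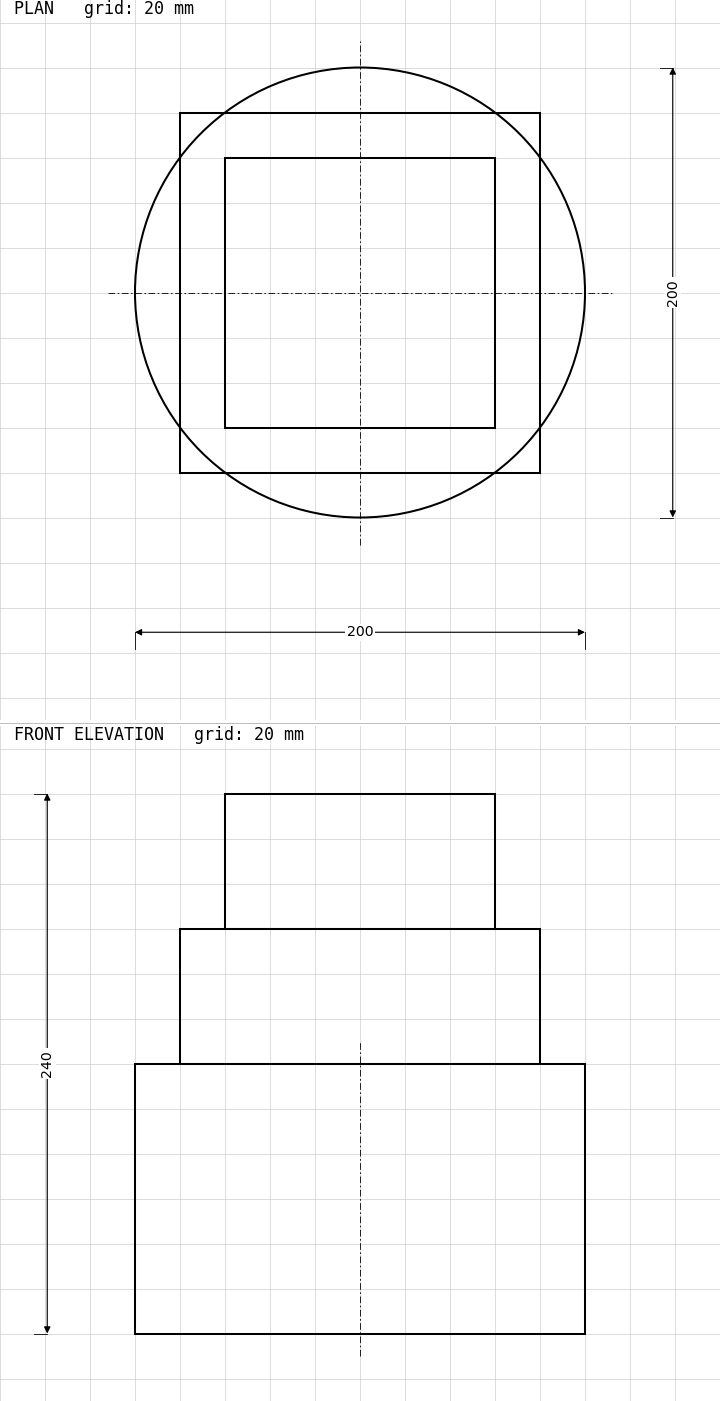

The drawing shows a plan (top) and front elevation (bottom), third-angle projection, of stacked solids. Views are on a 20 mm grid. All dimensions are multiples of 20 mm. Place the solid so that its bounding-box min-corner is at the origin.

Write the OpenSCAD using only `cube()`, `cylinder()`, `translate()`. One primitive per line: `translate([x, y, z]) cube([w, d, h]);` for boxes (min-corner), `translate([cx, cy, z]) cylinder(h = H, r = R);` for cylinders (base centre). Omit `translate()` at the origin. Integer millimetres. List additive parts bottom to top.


translate([100, 100, 0]) cylinder(h = 120, r = 100);
translate([20, 20, 120]) cube([160, 160, 60]);
translate([40, 40, 180]) cube([120, 120, 60]);


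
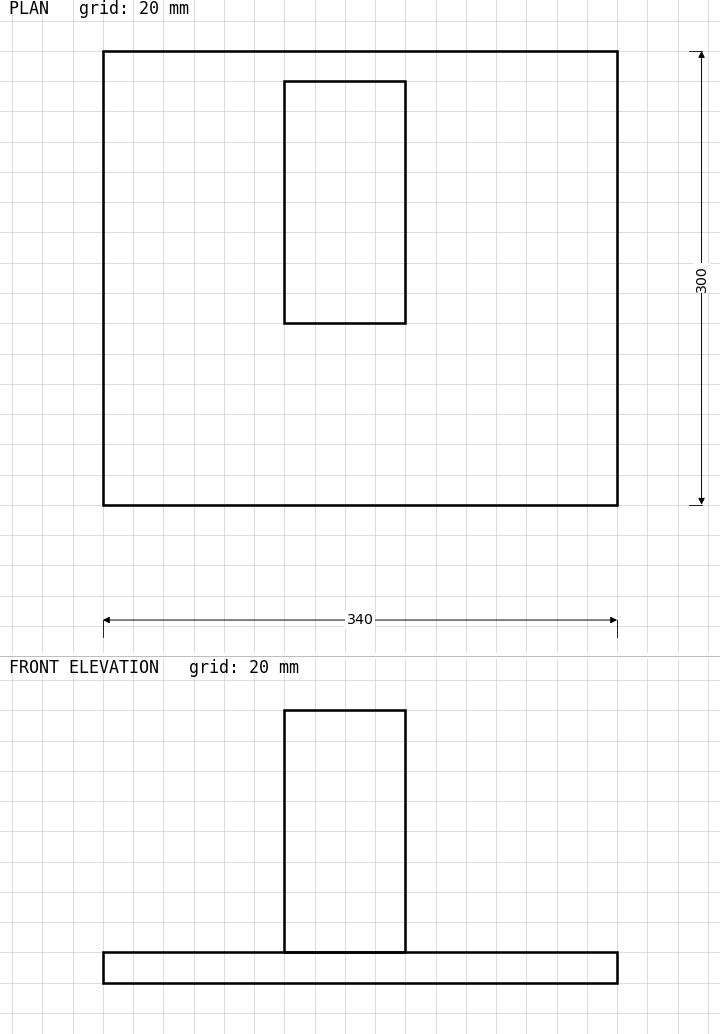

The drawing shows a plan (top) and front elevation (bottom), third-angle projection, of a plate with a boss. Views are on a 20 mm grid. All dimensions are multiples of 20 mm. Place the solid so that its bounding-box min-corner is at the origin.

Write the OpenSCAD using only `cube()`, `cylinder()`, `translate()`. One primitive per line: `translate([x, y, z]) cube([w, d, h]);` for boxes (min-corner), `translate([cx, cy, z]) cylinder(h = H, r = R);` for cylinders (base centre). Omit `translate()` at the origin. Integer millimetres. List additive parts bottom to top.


cube([340, 300, 20]);
translate([120, 120, 20]) cube([80, 160, 160]);
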